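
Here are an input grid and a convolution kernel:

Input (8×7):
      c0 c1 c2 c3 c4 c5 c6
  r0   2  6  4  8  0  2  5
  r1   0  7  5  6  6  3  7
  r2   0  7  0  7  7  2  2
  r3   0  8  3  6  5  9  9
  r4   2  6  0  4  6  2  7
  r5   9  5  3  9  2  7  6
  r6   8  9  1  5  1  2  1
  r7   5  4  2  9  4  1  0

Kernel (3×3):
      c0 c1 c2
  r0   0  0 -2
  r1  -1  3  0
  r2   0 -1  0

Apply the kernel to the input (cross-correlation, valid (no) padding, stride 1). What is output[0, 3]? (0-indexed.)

The receptive field on the input at this output position is [8 0 2 / 6 6 3 / 7 7 2]. Elementwise product with the kernel and sum: 2·-2 + 6·-1 + 6·3 + 7·-1.

1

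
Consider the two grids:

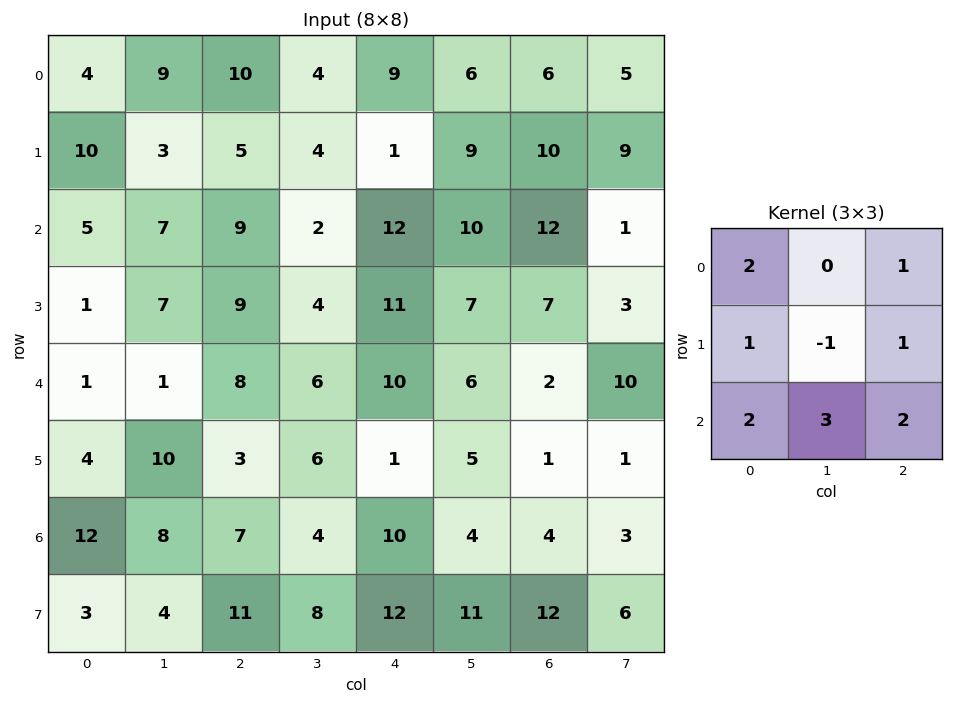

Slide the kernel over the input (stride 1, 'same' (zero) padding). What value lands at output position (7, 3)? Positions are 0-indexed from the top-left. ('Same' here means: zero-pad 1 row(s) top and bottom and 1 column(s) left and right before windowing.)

The receptive field on the zero-padded input at this output position is [7 4 10 / 11 8 12 / 0 0 0]. Elementwise product with the kernel and sum: 7·2 + 10·1 + 11·1 + 8·-1 + 12·1 + 0·2 + 0·3 + 0·2.

39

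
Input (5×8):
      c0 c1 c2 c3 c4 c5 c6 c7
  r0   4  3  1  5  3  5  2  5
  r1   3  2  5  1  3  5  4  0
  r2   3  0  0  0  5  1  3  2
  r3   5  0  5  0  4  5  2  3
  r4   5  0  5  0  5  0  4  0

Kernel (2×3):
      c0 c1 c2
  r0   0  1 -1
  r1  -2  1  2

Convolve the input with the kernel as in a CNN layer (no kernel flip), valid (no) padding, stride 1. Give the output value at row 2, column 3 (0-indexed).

18

The receptive field on the input at this output position is [0 5 1 / 0 4 5]. Elementwise product with the kernel and sum: 5·1 + 1·-1 + 0·-2 + 4·1 + 5·2.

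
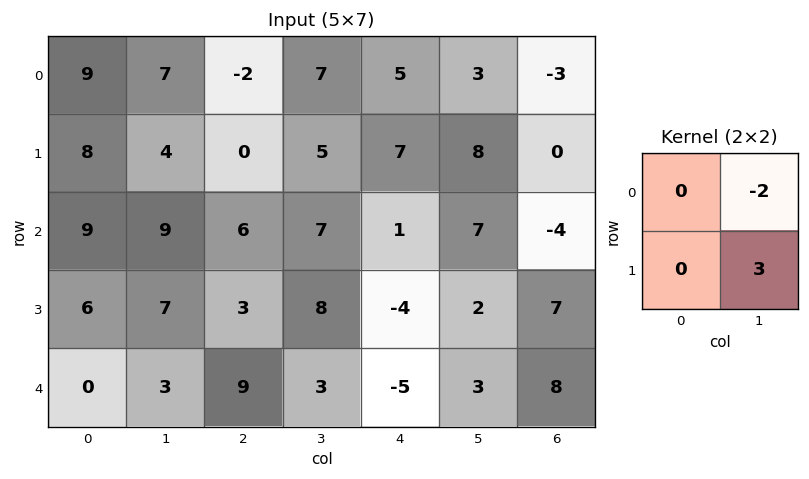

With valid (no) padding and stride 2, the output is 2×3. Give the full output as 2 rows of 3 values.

Output[0,0]: The receptive field on the input at this output position is [9 7 / 8 4]. Elementwise product with the kernel and sum: 7·-2 + 4·3.

-2 1 18
3 10 -8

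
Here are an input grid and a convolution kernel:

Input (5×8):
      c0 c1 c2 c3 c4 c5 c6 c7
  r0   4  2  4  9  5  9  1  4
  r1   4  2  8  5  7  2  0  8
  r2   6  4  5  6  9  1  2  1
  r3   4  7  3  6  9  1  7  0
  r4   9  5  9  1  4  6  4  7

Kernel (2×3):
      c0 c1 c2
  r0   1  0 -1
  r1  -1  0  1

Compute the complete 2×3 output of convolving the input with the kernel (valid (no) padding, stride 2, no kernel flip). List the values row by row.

Output[0,0]: The receptive field on the input at this output position is [4 2 4 / 4 2 8]. Elementwise product with the kernel and sum: 4·1 + 4·-1 + 4·-1 + 8·1.
Output[0,1]: The receptive field on the input at this output position is [4 9 5 / 8 5 7]. Elementwise product with the kernel and sum: 4·1 + 5·-1 + 8·-1 + 7·1.

4 -2 -3
0 2 5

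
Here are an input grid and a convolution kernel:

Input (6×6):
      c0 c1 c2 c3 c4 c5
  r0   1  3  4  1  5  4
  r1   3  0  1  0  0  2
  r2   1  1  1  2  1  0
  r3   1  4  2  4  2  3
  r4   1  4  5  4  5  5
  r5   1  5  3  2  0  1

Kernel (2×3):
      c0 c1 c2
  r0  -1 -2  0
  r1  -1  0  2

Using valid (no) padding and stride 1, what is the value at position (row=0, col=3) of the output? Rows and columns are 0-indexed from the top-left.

The receptive field on the input at this output position is [1 5 4 / 0 0 2]. Elementwise product with the kernel and sum: 1·-1 + 5·-2 + 0·-1 + 2·2.

-7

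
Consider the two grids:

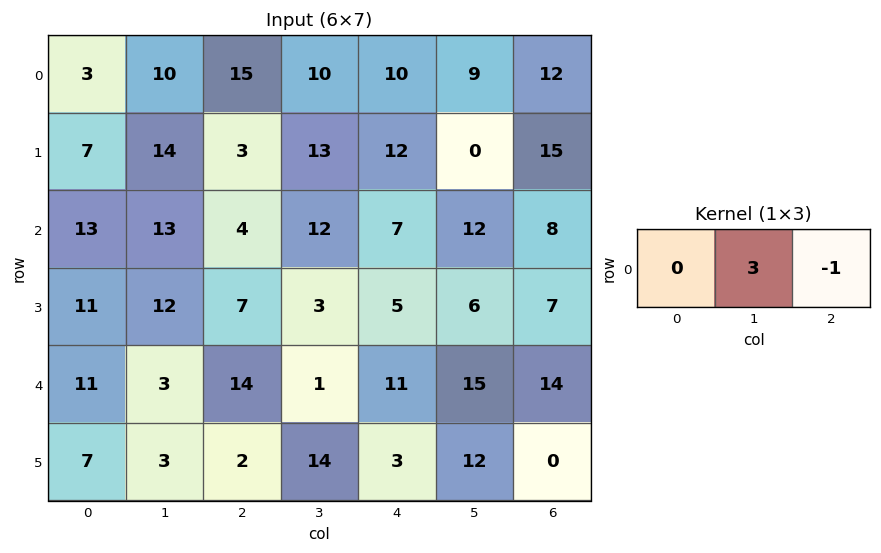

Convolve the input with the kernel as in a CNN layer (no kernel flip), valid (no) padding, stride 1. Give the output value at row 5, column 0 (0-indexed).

7

The receptive field on the input at this output position is [7 3 2]. Elementwise product with the kernel and sum: 3·3 + 2·-1.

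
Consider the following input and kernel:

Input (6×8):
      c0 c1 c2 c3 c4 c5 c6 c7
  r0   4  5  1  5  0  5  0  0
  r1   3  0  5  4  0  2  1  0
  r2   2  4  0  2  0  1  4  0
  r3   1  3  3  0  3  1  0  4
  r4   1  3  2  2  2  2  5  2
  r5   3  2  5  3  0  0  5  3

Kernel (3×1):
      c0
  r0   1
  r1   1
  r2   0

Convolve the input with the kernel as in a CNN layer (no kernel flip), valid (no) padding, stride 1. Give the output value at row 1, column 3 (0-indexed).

The receptive field on the input at this output position is [4 / 2 / 0]. Elementwise product with the kernel and sum: 4·1 + 2·1.

6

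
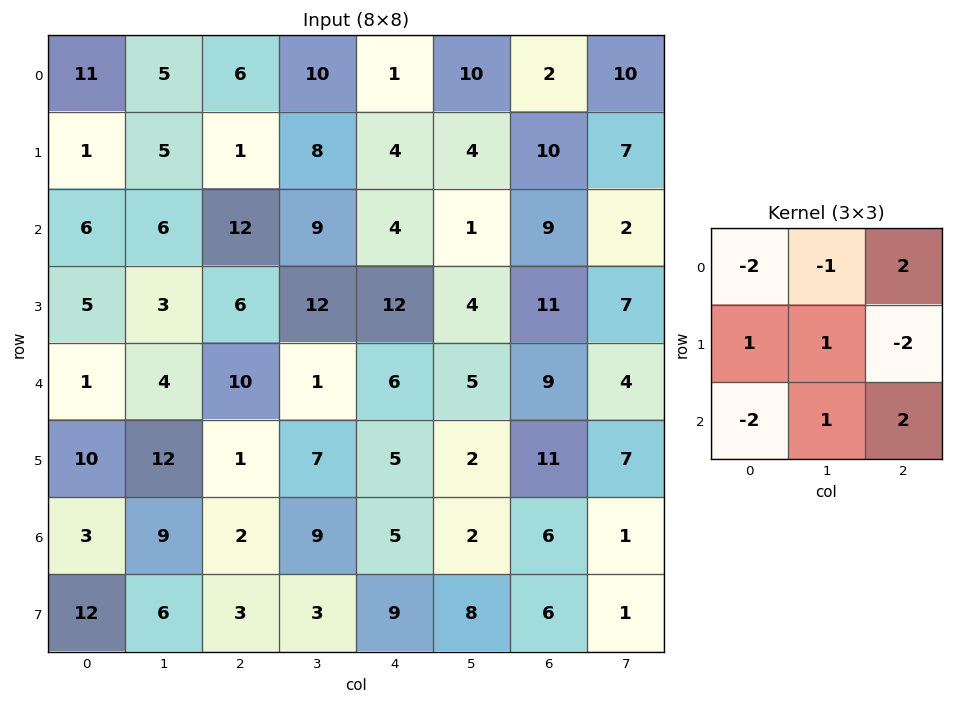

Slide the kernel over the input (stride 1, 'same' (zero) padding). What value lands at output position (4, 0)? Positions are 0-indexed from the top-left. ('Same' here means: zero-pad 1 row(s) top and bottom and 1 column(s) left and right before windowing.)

The receptive field on the zero-padded input at this output position is [0 5 3 / 0 1 4 / 0 10 12]. Elementwise product with the kernel and sum: 0·-2 + 5·-1 + 3·2 + 0·1 + 1·1 + 4·-2 + 0·-2 + 10·1 + 12·2.

28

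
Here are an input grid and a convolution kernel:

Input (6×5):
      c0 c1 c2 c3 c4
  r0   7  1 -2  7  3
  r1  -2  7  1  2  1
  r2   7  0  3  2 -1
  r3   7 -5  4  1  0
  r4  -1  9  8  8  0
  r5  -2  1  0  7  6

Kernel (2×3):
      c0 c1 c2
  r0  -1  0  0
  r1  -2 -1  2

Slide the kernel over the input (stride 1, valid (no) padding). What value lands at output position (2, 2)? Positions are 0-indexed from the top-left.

The receptive field on the input at this output position is [3 2 -1 / 4 1 0]. Elementwise product with the kernel and sum: 3·-1 + 4·-2 + 1·-1 + 0·2.

-12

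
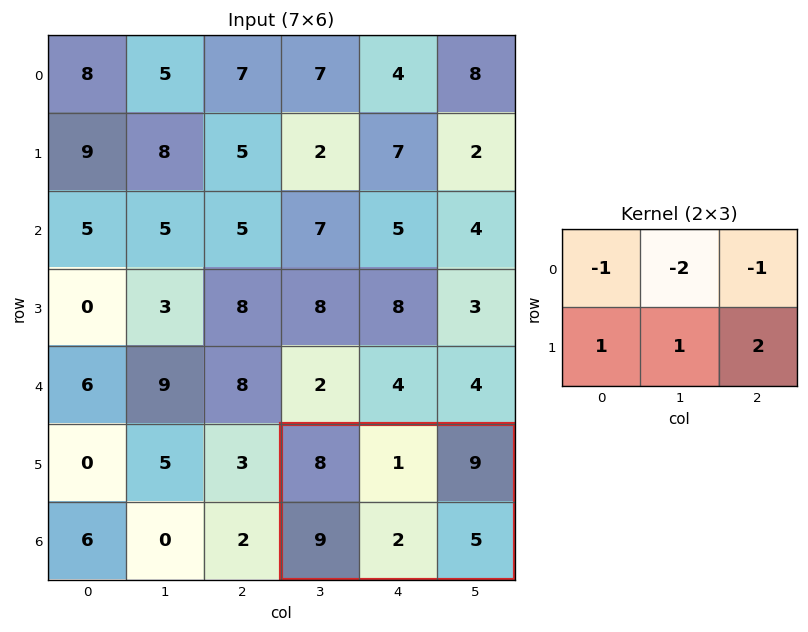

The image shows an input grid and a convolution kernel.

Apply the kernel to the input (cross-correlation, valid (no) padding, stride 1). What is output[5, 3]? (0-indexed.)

The receptive field on the input at this output position is [8 1 9 / 9 2 5]. Elementwise product with the kernel and sum: 8·-1 + 1·-2 + 9·-1 + 9·1 + 2·1 + 5·2.

2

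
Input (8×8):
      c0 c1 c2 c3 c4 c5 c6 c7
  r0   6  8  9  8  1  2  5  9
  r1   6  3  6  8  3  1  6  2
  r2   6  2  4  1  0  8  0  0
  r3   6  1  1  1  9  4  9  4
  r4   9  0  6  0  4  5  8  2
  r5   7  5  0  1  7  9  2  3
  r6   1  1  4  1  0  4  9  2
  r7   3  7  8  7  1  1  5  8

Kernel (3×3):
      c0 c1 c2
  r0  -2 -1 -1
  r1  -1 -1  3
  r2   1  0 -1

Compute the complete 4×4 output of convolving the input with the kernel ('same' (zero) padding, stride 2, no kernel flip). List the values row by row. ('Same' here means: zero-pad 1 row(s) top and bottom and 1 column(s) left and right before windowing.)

Output[0,0]: The receptive field on the zero-padded input at this output position is [0 0 0 / 0 6 8 / 0 6 3]. Elementwise product with the kernel and sum: 0·-2 + 0·-1 + 0·-1 + 0·-1 + 6·-1 + 8·3 + 0·1 + 3·-1.

15 2 4 19
-10 -23 0 -18
-21 -6 -12 -22
-17 -13 -1 -37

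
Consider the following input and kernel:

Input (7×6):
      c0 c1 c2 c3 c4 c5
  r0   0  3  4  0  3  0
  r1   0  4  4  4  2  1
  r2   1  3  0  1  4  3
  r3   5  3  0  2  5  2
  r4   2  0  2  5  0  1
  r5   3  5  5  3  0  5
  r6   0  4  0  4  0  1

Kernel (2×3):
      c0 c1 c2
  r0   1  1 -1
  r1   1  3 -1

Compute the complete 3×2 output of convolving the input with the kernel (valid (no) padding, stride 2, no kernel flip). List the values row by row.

Output[0,0]: The receptive field on the input at this output position is [0 3 4 / 0 4 4]. Elementwise product with the kernel and sum: 0·1 + 3·1 + 4·-1 + 0·1 + 4·3 + 4·-1.
Output[0,1]: The receptive field on the input at this output position is [4 0 3 / 4 4 2]. Elementwise product with the kernel and sum: 4·1 + 0·1 + 3·-1 + 4·1 + 4·3 + 2·-1.

7 15
18 -2
13 21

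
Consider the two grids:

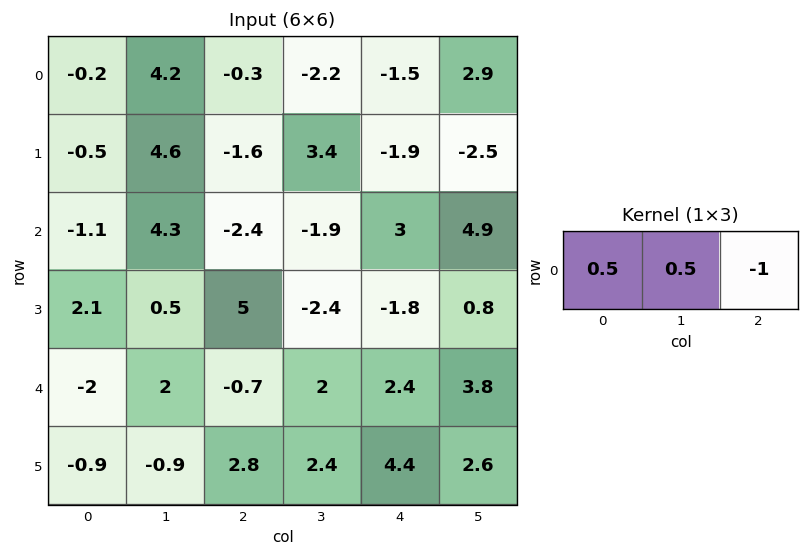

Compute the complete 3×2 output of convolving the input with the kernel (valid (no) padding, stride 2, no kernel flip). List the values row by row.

2.3 0.25
4 -5.15
0.7 -1.75

Output[0,0]: The receptive field on the input at this output position is [-0.2 4.2 -0.3]. Elementwise product with the kernel and sum: -0.2·0.5 + 4.2·0.5 + -0.3·-1.
Output[0,1]: The receptive field on the input at this output position is [-0.3 -2.2 -1.5]. Elementwise product with the kernel and sum: -0.3·0.5 + -2.2·0.5 + -1.5·-1.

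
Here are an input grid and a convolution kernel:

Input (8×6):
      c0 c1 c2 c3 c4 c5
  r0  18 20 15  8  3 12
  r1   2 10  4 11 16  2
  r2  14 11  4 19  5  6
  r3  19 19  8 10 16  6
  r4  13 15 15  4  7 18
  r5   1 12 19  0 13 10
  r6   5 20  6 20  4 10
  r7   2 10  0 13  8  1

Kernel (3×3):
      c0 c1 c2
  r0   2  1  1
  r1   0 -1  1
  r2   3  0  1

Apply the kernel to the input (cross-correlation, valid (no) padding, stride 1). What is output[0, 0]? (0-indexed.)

111

The receptive field on the input at this output position is [18 20 15 / 2 10 4 / 14 11 4]. Elementwise product with the kernel and sum: 18·2 + 20·1 + 15·1 + 10·-1 + 4·1 + 14·3 + 4·1.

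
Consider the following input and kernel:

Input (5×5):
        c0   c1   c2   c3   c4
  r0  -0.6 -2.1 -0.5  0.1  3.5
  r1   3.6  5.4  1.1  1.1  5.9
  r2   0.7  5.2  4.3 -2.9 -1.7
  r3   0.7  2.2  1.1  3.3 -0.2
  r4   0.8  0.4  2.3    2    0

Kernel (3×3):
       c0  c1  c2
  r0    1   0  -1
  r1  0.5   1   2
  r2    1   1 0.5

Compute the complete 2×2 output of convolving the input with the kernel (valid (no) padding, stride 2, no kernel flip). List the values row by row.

17.35 10
3.5 13.75

Output[0,0]: The receptive field on the input at this output position is [-0.6 -2.1 -0.5 / 3.6 5.4 1.1 / 0.7 5.2 4.3]. Elementwise product with the kernel and sum: -0.6·1 + -0.5·-1 + 3.6·0.5 + 5.4·1 + 1.1·2 + 0.7·1 + 5.2·1 + 4.3·0.5.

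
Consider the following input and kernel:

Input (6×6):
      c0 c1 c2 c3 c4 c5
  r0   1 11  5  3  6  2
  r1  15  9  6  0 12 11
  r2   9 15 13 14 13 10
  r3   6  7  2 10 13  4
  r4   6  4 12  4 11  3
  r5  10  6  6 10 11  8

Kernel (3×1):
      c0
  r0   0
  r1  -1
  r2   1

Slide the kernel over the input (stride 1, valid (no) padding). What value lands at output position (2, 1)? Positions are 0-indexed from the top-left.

-3

The receptive field on the input at this output position is [15 / 7 / 4]. Elementwise product with the kernel and sum: 7·-1 + 4·1.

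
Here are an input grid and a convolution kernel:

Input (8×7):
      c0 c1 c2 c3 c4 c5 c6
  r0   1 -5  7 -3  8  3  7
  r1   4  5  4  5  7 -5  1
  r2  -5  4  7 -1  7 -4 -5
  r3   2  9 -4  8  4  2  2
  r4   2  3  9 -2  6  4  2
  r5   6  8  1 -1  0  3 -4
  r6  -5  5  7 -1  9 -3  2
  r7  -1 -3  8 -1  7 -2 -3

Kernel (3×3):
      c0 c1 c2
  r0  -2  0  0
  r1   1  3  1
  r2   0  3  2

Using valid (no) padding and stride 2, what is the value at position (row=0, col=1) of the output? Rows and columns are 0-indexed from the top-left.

The receptive field on the input at this output position is [7 -3 8 / 4 5 7 / 7 -1 7]. Elementwise product with the kernel and sum: 7·-2 + 4·1 + 5·3 + 7·1 + -1·3 + 7·2.

23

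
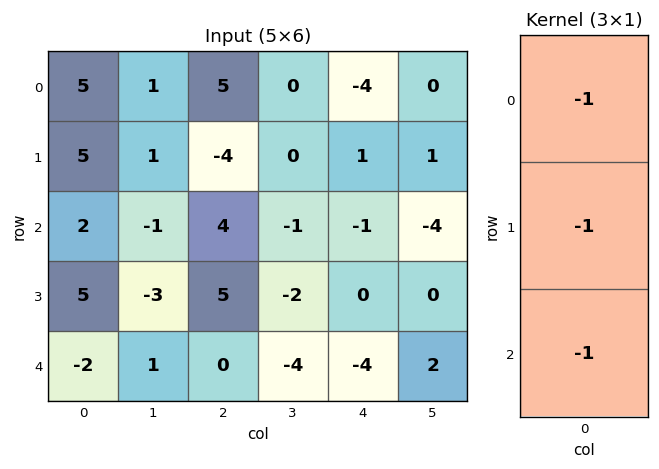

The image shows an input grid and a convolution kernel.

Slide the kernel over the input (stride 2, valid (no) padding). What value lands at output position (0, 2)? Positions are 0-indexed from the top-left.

4

The receptive field on the input at this output position is [-4 / 1 / -1]. Elementwise product with the kernel and sum: -4·-1 + 1·-1 + -1·-1.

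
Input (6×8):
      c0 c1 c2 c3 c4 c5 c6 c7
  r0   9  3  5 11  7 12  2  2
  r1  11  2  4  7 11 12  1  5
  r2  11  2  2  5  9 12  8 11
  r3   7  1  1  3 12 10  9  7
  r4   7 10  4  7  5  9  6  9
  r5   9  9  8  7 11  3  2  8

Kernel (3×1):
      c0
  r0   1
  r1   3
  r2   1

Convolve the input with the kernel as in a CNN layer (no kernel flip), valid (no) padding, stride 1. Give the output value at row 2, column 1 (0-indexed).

15

The receptive field on the input at this output position is [2 / 1 / 10]. Elementwise product with the kernel and sum: 2·1 + 1·3 + 10·1.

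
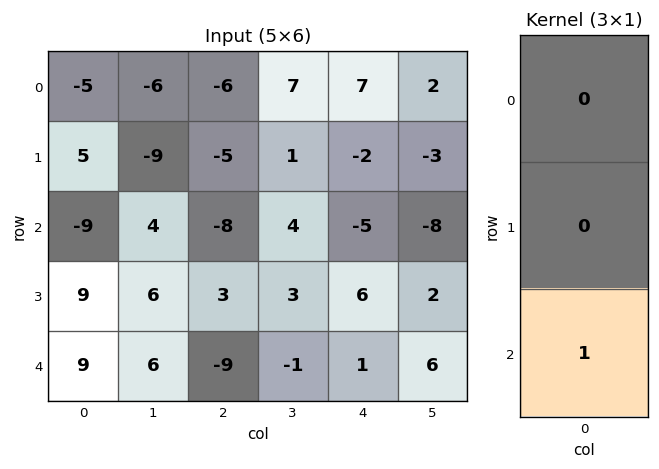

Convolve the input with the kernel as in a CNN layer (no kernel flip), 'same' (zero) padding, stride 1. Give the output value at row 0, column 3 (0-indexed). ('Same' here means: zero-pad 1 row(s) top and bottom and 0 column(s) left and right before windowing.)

1

The receptive field on the zero-padded input at this output position is [0 / 7 / 1]. Elementwise product with the kernel and sum: 1·1.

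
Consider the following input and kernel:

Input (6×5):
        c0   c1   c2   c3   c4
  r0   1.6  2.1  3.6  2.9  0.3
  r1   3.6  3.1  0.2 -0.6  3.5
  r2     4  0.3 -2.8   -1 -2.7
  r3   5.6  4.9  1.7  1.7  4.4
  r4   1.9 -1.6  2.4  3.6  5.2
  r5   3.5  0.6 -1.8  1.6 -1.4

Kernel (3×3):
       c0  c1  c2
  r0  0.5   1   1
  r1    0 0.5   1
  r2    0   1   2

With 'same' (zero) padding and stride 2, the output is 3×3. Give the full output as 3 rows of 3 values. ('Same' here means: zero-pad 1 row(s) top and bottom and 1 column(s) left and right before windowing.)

12.7 3.7 3.65
24.4 3.85 6.25
14.55 12.05 6.45

Output[0,0]: The receptive field on the zero-padded input at this output position is [0 0 0 / 0 1.6 2.1 / 0 3.6 3.1]. Elementwise product with the kernel and sum: 0·0.5 + 0·1 + 0·1 + 1.6·0.5 + 2.1·1 + 3.6·1 + 3.1·2.
Output[0,1]: The receptive field on the zero-padded input at this output position is [0 0 0 / 2.1 3.6 2.9 / 3.1 0.2 -0.6]. Elementwise product with the kernel and sum: 0·0.5 + 0·1 + 0·1 + 3.6·0.5 + 2.9·1 + 0.2·1 + -0.6·2.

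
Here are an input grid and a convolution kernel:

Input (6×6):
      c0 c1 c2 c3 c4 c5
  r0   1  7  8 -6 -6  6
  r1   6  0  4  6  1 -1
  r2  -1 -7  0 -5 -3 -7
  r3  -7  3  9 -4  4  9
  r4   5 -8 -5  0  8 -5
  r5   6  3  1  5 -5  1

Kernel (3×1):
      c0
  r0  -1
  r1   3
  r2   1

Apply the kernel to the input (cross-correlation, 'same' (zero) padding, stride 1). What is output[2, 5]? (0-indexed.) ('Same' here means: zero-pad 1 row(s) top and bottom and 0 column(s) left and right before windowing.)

The receptive field on the zero-padded input at this output position is [-1 / -7 / 9]. Elementwise product with the kernel and sum: -1·-1 + -7·3 + 9·1.

-11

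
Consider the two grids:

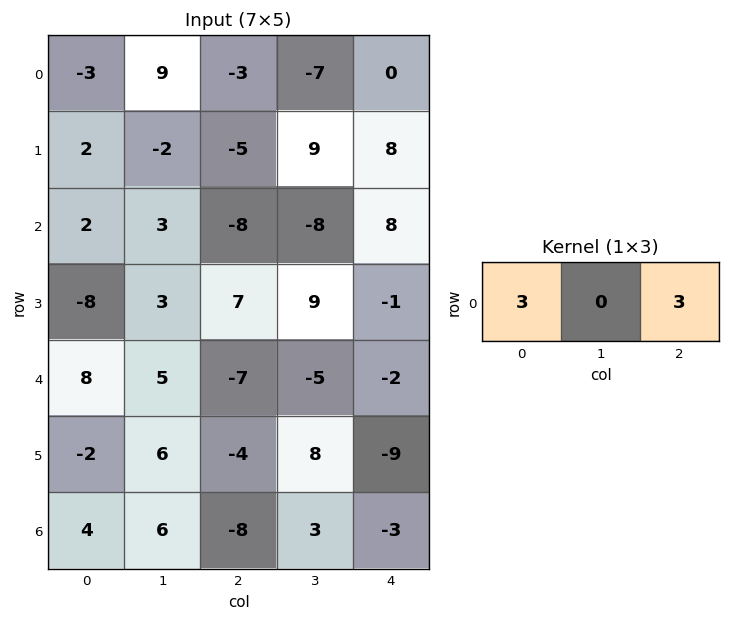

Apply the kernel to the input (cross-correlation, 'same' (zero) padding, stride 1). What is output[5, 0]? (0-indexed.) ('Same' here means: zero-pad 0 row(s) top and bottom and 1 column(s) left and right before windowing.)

18

The receptive field on the zero-padded input at this output position is [0 -2 6]. Elementwise product with the kernel and sum: 0·3 + 6·3.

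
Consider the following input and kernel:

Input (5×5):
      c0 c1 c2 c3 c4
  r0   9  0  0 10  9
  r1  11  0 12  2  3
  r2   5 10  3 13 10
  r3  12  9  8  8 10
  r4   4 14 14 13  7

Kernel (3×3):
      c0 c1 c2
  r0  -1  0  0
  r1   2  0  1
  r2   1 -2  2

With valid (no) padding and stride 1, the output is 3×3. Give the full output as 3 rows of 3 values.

Output[0,0]: The receptive field on the input at this output position is [9 0 0 / 11 0 12 / 5 10 3]. Elementwise product with the kernel and sum: 9·-1 + 11·2 + 12·1 + 5·1 + 10·-2 + 3·2.
Output[0,1]: The receptive field on the input at this output position is [0 0 10 / 0 12 2 / 10 3 13]. Elementwise product with the kernel and sum: 0·-1 + 0·2 + 2·1 + 10·1 + 3·-2 + 13·2.

16 32 24
12 42 16
31 28 25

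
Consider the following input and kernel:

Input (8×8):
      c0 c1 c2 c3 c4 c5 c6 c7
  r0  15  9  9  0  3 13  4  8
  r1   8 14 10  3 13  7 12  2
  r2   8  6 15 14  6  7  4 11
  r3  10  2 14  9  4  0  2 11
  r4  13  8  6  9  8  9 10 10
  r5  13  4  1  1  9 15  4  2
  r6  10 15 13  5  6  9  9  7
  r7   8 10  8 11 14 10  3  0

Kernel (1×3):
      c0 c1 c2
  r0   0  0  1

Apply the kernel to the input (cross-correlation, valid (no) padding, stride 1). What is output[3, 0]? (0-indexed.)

The receptive field on the input at this output position is [10 2 14]. Elementwise product with the kernel and sum: 14·1.

14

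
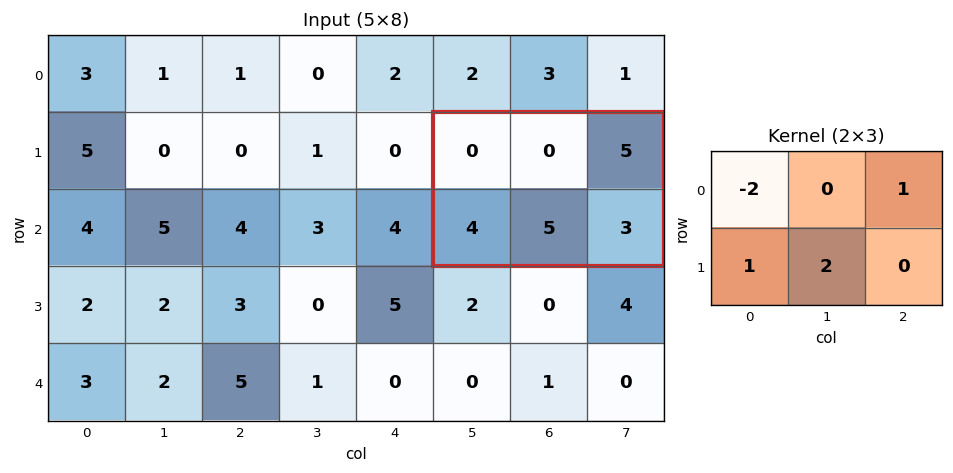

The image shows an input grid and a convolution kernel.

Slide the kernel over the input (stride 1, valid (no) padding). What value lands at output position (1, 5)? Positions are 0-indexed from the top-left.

The receptive field on the input at this output position is [0 0 5 / 4 5 3]. Elementwise product with the kernel and sum: 0·-2 + 5·1 + 4·1 + 5·2.

19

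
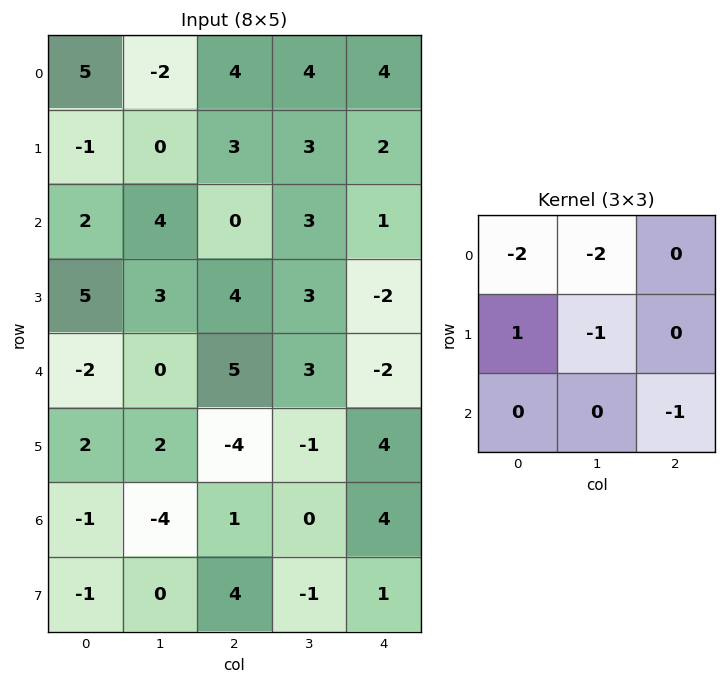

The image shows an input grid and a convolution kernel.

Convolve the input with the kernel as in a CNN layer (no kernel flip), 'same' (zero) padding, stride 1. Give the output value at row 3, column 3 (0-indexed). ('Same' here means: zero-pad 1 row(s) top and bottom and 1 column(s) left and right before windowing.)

-3

The receptive field on the zero-padded input at this output position is [0 3 1 / 4 3 -2 / 5 3 -2]. Elementwise product with the kernel and sum: 0·-2 + 3·-2 + 4·1 + 3·-1 + -2·-1.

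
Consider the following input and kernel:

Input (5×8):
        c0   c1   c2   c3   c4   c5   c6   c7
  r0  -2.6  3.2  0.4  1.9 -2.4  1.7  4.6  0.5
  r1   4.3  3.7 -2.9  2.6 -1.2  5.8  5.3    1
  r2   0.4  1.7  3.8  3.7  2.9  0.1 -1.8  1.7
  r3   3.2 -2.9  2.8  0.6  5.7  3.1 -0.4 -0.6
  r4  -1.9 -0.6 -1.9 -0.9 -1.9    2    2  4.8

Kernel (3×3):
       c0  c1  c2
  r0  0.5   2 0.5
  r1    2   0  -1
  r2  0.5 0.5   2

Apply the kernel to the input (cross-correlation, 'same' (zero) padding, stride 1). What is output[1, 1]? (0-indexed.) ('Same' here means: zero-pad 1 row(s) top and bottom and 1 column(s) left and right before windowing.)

25.45

The receptive field on the zero-padded input at this output position is [-2.6 3.2 0.4 / 4.3 3.7 -2.9 / 0.4 1.7 3.8]. Elementwise product with the kernel and sum: -2.6·0.5 + 3.2·2 + 0.4·0.5 + 4.3·2 + -2.9·-1 + 0.4·0.5 + 1.7·0.5 + 3.8·2.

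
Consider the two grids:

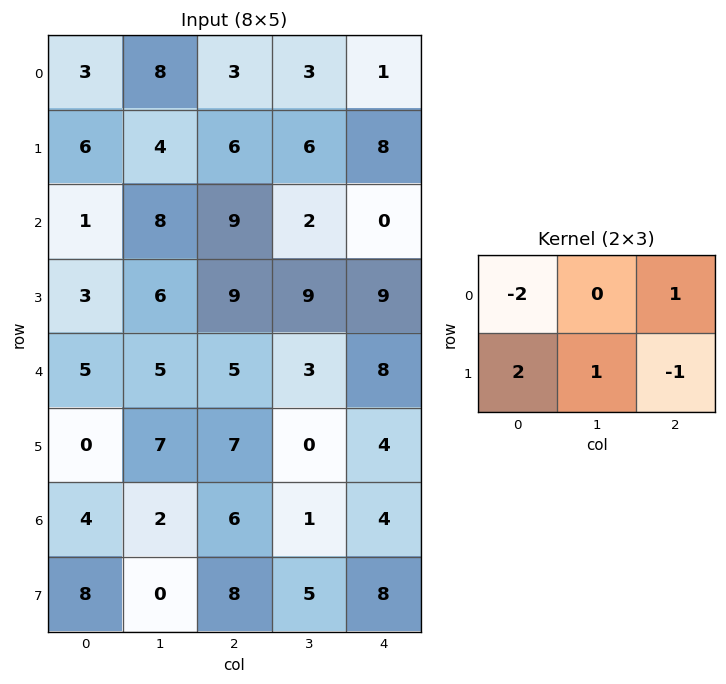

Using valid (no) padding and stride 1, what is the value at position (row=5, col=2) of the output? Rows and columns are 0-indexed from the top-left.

-1

The receptive field on the input at this output position is [7 0 4 / 6 1 4]. Elementwise product with the kernel and sum: 7·-2 + 4·1 + 6·2 + 1·1 + 4·-1.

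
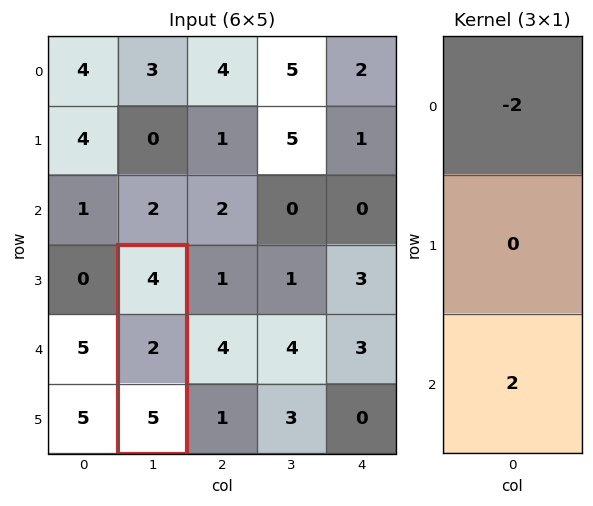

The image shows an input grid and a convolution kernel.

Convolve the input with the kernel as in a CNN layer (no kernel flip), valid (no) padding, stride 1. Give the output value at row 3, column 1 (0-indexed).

The receptive field on the input at this output position is [4 / 2 / 5]. Elementwise product with the kernel and sum: 4·-2 + 5·2.

2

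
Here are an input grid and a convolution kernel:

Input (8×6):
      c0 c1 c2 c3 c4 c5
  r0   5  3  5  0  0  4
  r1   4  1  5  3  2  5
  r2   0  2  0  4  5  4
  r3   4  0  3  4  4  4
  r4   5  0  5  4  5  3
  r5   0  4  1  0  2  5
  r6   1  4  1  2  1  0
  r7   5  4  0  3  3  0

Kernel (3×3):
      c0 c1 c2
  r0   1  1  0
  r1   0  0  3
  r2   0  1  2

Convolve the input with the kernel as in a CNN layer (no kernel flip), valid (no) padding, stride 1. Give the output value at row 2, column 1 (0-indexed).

27

The receptive field on the input at this output position is [2 0 4 / 0 3 4 / 0 5 4]. Elementwise product with the kernel and sum: 2·1 + 0·1 + 4·3 + 5·1 + 4·2.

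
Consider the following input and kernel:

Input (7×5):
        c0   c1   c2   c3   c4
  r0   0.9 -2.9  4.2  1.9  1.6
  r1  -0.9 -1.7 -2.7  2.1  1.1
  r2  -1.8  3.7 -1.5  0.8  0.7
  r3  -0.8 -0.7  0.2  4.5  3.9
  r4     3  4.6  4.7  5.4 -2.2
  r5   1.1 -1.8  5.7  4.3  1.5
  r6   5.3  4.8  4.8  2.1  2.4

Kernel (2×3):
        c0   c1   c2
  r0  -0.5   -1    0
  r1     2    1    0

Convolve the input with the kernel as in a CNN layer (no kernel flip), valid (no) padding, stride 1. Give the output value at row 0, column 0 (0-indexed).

The receptive field on the input at this output position is [0.9 -2.9 4.2 / -0.9 -1.7 -2.7]. Elementwise product with the kernel and sum: 0.9·-0.5 + -2.9·-1 + -0.9·2 + -1.7·1.

-1.05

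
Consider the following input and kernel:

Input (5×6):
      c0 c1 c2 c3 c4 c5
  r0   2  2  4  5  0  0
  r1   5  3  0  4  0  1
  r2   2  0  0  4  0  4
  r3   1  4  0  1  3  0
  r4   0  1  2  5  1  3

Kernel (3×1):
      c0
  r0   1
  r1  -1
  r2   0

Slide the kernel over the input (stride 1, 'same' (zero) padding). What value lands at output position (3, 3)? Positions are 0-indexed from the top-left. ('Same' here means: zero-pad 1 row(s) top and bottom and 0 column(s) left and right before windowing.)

3

The receptive field on the zero-padded input at this output position is [4 / 1 / 5]. Elementwise product with the kernel and sum: 4·1 + 1·-1.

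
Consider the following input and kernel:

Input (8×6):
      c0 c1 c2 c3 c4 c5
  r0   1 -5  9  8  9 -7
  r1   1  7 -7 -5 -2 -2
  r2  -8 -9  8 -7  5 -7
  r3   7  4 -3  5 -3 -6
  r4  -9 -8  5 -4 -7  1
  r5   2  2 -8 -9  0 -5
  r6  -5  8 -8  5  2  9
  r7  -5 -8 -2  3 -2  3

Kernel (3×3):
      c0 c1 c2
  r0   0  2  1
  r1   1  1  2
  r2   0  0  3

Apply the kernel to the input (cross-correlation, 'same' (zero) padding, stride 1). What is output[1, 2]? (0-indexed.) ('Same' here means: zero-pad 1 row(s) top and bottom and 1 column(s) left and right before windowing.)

The receptive field on the zero-padded input at this output position is [-5 9 8 / 7 -7 -5 / -9 8 -7]. Elementwise product with the kernel and sum: 9·2 + 8·1 + 7·1 + -7·1 + -5·2 + -7·3.

-5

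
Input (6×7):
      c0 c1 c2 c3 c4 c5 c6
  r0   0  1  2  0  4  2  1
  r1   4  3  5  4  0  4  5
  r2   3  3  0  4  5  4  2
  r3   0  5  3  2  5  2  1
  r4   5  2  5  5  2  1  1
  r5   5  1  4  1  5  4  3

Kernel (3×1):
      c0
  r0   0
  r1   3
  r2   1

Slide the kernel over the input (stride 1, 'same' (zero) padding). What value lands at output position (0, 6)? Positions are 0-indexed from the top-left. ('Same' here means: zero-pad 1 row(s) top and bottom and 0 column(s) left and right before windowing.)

The receptive field on the zero-padded input at this output position is [0 / 1 / 5]. Elementwise product with the kernel and sum: 1·3 + 5·1.

8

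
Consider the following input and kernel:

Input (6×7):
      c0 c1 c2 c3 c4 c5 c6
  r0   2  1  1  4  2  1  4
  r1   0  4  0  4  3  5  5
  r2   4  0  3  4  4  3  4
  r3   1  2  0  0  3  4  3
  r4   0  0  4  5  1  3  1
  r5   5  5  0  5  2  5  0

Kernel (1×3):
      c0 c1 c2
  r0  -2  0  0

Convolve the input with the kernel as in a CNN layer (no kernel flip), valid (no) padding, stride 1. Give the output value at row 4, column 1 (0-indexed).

0

The receptive field on the input at this output position is [0 4 5]. Elementwise product with the kernel and sum: 0·-2.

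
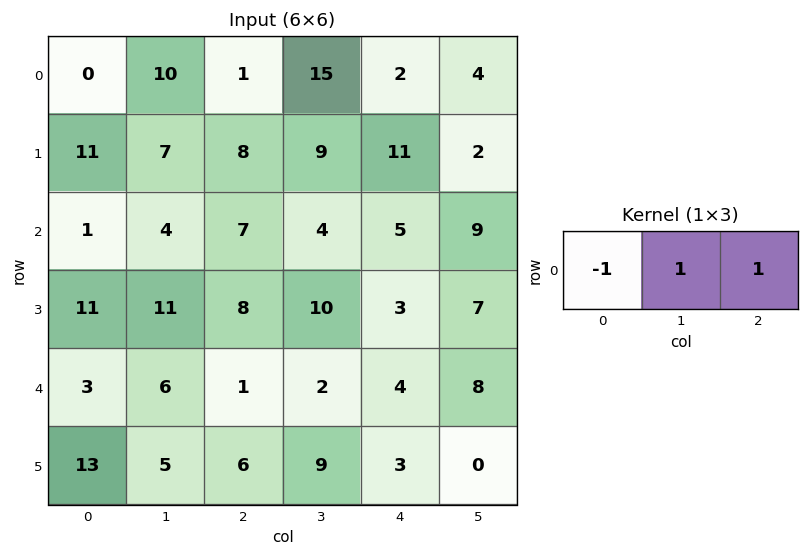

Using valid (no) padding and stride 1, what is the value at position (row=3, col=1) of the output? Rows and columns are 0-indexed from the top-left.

The receptive field on the input at this output position is [11 8 10]. Elementwise product with the kernel and sum: 11·-1 + 8·1 + 10·1.

7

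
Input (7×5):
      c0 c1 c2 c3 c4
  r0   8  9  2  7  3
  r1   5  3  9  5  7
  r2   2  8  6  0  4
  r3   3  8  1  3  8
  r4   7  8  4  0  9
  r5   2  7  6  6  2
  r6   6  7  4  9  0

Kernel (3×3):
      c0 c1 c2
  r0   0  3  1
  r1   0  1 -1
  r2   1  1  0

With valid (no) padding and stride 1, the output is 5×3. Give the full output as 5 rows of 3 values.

33 31 28
31 47 22
52 28 3
38 23 20
42 23 26

Output[0,0]: The receptive field on the input at this output position is [8 9 2 / 5 3 9 / 2 8 6]. Elementwise product with the kernel and sum: 9·3 + 2·1 + 3·1 + 9·-1 + 2·1 + 8·1.
Output[0,1]: The receptive field on the input at this output position is [9 2 7 / 3 9 5 / 8 6 0]. Elementwise product with the kernel and sum: 2·3 + 7·1 + 9·1 + 5·-1 + 8·1 + 6·1.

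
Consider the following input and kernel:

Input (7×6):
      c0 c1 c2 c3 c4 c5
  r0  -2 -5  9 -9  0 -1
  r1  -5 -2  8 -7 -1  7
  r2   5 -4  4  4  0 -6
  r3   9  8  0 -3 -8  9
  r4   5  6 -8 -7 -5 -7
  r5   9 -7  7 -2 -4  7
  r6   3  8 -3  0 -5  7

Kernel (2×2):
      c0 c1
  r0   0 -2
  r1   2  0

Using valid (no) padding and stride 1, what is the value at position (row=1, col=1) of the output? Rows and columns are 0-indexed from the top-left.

-24

The receptive field on the input at this output position is [-2 8 / -4 4]. Elementwise product with the kernel and sum: 8·-2 + -4·2.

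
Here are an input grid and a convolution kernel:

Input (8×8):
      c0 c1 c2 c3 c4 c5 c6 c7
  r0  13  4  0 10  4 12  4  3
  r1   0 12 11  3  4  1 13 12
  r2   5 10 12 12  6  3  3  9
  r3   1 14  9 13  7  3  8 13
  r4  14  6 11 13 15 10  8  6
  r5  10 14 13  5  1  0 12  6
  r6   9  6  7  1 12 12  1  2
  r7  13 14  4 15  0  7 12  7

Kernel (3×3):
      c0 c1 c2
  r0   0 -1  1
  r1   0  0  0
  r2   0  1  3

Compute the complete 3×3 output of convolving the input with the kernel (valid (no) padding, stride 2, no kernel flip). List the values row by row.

42 24 4
41 52 34
32 39 13

Output[0,0]: The receptive field on the input at this output position is [13 4 0 / 0 12 11 / 5 10 12]. Elementwise product with the kernel and sum: 4·-1 + 0·1 + 10·1 + 12·3.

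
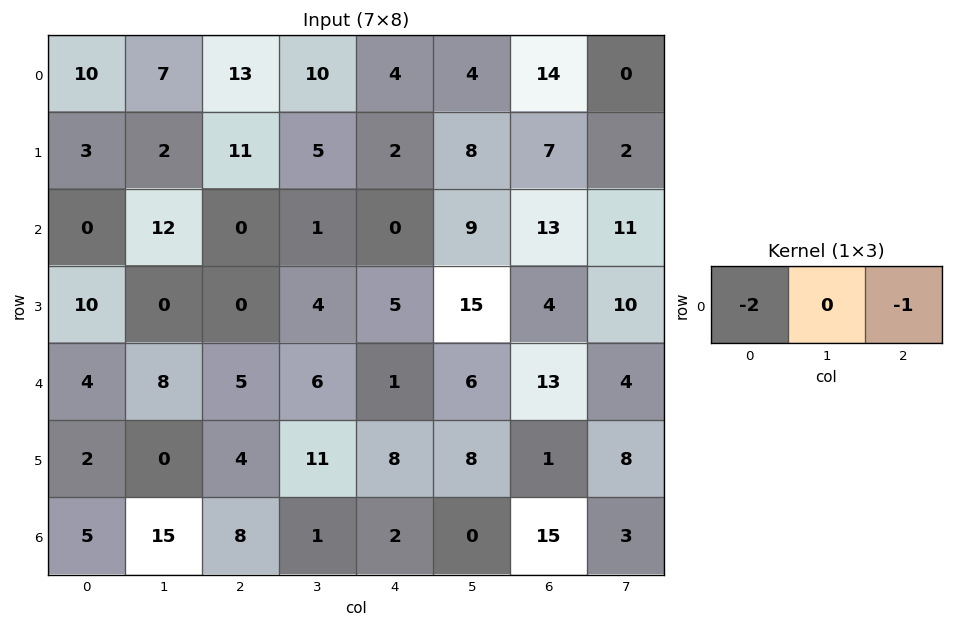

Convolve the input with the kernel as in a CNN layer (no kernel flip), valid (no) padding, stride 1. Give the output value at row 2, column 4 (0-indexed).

-13

The receptive field on the input at this output position is [0 9 13]. Elementwise product with the kernel and sum: 0·-2 + 13·-1.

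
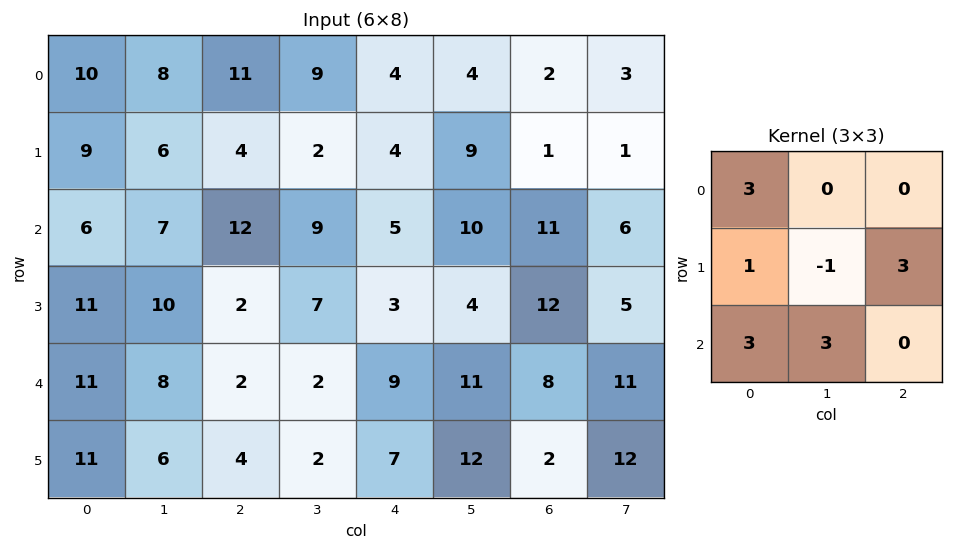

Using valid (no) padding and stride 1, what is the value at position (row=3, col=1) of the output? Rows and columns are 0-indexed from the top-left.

The receptive field on the input at this output position is [10 2 7 / 8 2 2 / 6 4 2]. Elementwise product with the kernel and sum: 10·3 + 8·1 + 2·-1 + 2·3 + 6·3 + 4·3.

72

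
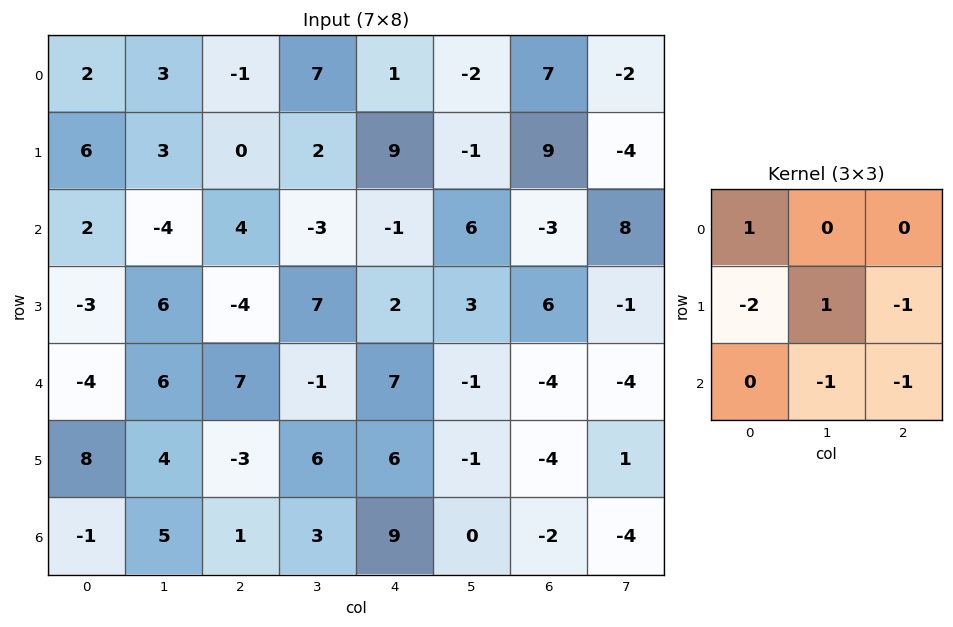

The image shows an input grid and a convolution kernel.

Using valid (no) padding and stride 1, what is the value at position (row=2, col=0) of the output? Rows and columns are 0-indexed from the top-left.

5

The receptive field on the input at this output position is [2 -4 4 / -3 6 -4 / -4 6 7]. Elementwise product with the kernel and sum: 2·1 + -3·-2 + 6·1 + -4·-1 + 6·-1 + 7·-1.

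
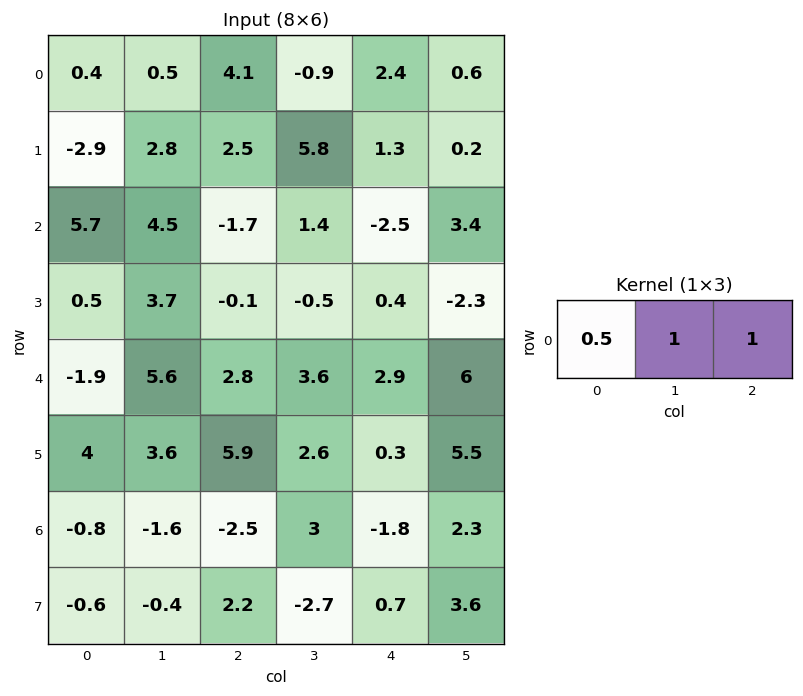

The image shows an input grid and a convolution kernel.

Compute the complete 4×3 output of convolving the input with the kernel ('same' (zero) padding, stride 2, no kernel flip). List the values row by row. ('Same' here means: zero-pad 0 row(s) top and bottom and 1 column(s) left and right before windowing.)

Output[0,0]: The receptive field on the zero-padded input at this output position is [0 0.4 0.5]. Elementwise product with the kernel and sum: 0·0.5 + 0.4·1 + 0.5·1.

0.9 3.45 2.55
10.2 1.95 1.6
3.7 9.2 10.7
-2.4 -0.3 2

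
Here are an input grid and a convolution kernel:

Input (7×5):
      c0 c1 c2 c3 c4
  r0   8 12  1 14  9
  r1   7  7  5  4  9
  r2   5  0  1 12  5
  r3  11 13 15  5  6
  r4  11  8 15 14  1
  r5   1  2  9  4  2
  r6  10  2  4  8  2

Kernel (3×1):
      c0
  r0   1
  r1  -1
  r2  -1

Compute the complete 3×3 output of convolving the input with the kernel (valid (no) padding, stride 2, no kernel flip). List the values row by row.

-4 -5 -5
-17 -29 -2
0 2 -3

Output[0,0]: The receptive field on the input at this output position is [8 / 7 / 5]. Elementwise product with the kernel and sum: 8·1 + 7·-1 + 5·-1.
Output[0,1]: The receptive field on the input at this output position is [1 / 5 / 1]. Elementwise product with the kernel and sum: 1·1 + 5·-1 + 1·-1.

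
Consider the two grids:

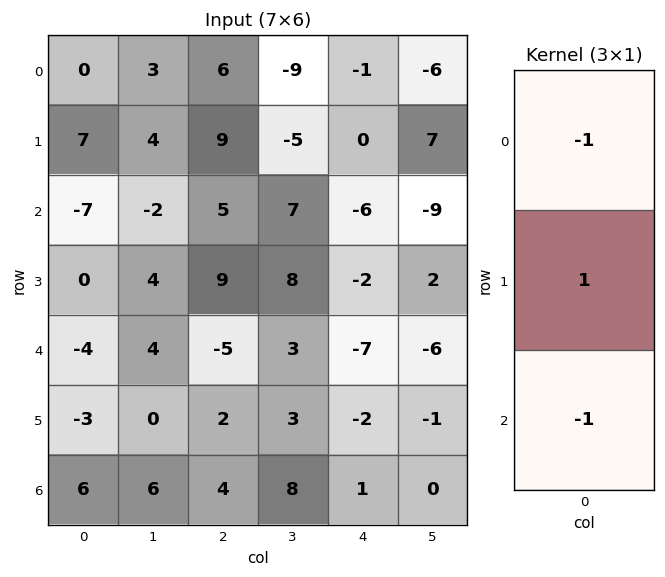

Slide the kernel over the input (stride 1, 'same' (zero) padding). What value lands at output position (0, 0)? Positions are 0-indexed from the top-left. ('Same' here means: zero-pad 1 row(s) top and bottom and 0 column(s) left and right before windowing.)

The receptive field on the zero-padded input at this output position is [0 / 0 / 7]. Elementwise product with the kernel and sum: 0·-1 + 0·1 + 7·-1.

-7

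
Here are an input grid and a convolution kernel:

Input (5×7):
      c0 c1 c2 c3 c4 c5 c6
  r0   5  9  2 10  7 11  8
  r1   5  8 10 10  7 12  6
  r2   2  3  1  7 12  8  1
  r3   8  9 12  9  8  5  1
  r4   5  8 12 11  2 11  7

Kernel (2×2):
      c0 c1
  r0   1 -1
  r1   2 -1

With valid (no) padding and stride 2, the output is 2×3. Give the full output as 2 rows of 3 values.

-2 2 -2
6 9 15

Output[0,0]: The receptive field on the input at this output position is [5 9 / 5 8]. Elementwise product with the kernel and sum: 5·1 + 9·-1 + 5·2 + 8·-1.
Output[0,1]: The receptive field on the input at this output position is [2 10 / 10 10]. Elementwise product with the kernel and sum: 2·1 + 10·-1 + 10·2 + 10·-1.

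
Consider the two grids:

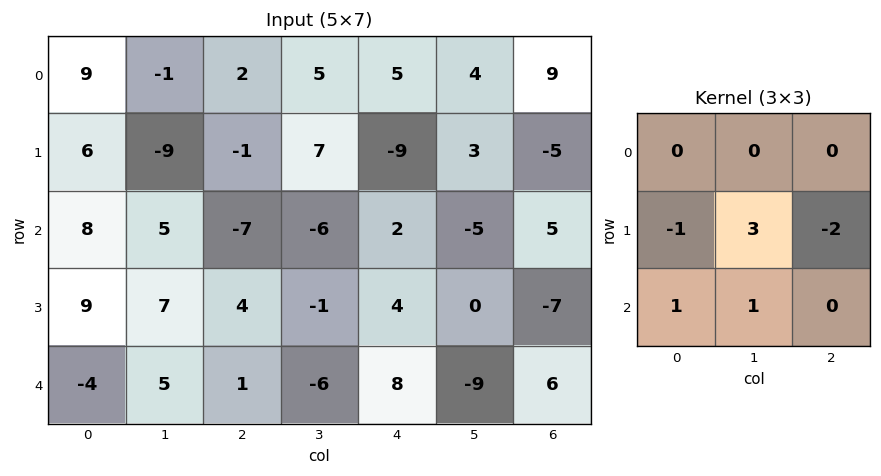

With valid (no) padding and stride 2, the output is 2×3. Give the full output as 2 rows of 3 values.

Output[0,0]: The receptive field on the input at this output position is [9 -1 2 / 6 -9 -1 / 8 5 -7]. Elementwise product with the kernel and sum: 6·-1 + -9·3 + -1·-2 + 8·1 + 5·1.
Output[0,1]: The receptive field on the input at this output position is [2 5 5 / -1 7 -9 / -7 -6 2]. Elementwise product with the kernel and sum: -1·-1 + 7·3 + -9·-2 + -7·1 + -6·1.

-18 27 25
5 -20 9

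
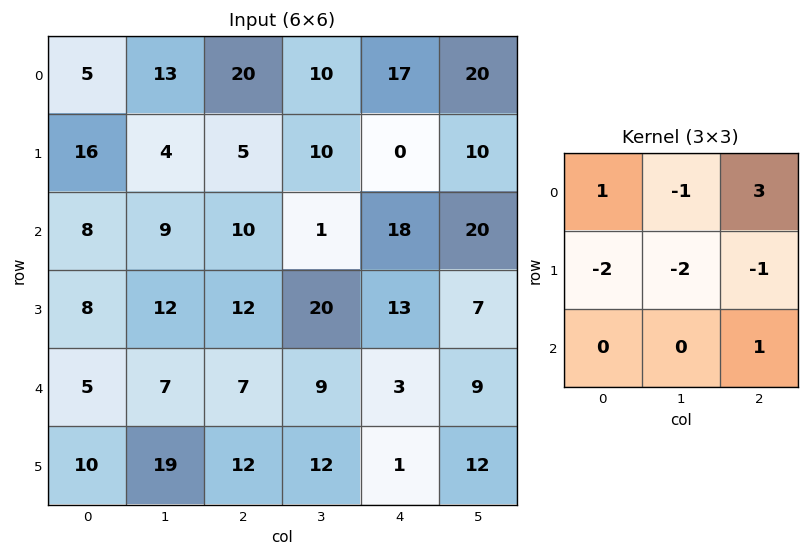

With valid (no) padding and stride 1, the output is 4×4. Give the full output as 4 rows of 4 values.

17 -4 49 43
-5 10 -32 -11
-16 -57 -11 -21
13 35 -3 7

Output[0,0]: The receptive field on the input at this output position is [5 13 20 / 16 4 5 / 8 9 10]. Elementwise product with the kernel and sum: 5·1 + 13·-1 + 20·3 + 16·-2 + 4·-2 + 5·-1 + 10·1.
Output[0,1]: The receptive field on the input at this output position is [13 20 10 / 4 5 10 / 9 10 1]. Elementwise product with the kernel and sum: 13·1 + 20·-1 + 10·3 + 4·-2 + 5·-2 + 10·-1 + 1·1.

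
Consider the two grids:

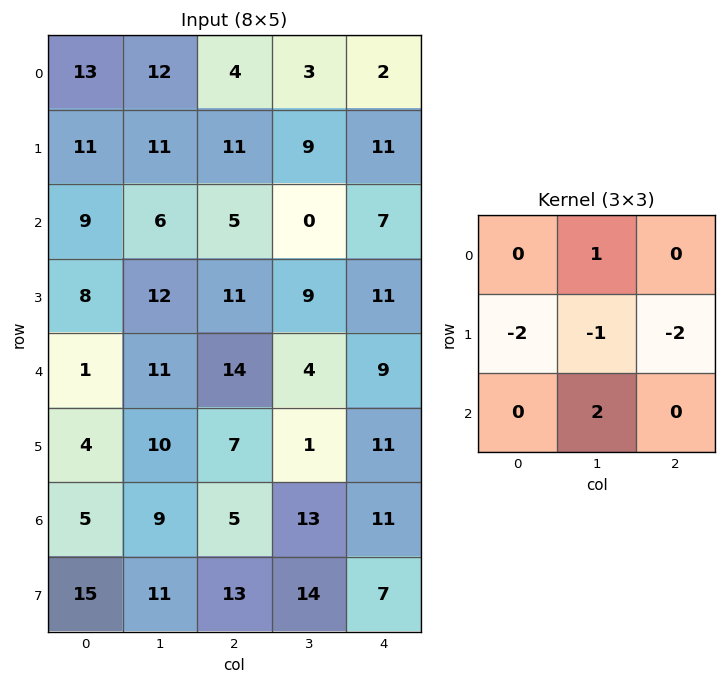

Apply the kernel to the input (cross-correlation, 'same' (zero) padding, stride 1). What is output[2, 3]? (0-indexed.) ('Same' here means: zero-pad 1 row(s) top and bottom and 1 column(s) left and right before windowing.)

3

The receptive field on the zero-padded input at this output position is [11 9 11 / 5 0 7 / 11 9 11]. Elementwise product with the kernel and sum: 9·1 + 5·-2 + 0·-1 + 7·-2 + 9·2.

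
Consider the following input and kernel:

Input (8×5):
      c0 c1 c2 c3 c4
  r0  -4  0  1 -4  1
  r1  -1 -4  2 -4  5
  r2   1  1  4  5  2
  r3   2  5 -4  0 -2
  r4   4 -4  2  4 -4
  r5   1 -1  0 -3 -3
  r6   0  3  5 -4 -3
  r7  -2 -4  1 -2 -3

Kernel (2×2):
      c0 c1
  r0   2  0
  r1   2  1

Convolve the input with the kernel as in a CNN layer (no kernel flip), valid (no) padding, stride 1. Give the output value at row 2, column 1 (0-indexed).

The receptive field on the input at this output position is [1 4 / 5 -4]. Elementwise product with the kernel and sum: 1·2 + 5·2 + -4·1.

8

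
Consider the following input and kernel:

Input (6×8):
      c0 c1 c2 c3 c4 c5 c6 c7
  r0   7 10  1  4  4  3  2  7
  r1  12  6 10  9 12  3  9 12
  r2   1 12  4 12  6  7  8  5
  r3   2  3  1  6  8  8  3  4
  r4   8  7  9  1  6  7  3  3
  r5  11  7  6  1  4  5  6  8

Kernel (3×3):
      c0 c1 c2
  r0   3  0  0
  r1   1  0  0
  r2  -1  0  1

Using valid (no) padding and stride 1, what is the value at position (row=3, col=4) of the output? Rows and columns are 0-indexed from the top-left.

The receptive field on the input at this output position is [8 8 3 / 6 7 3 / 4 5 6]. Elementwise product with the kernel and sum: 8·3 + 6·1 + 4·-1 + 6·1.

32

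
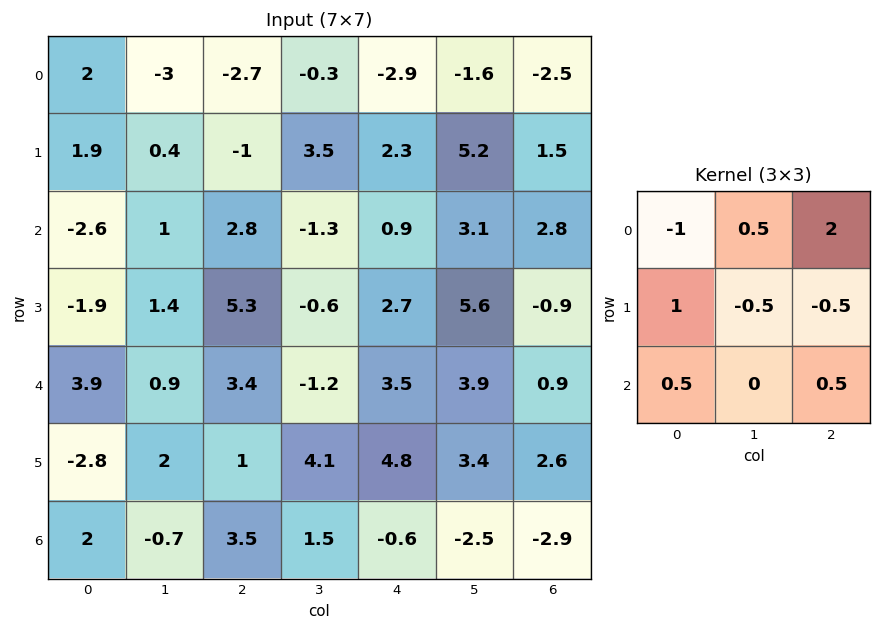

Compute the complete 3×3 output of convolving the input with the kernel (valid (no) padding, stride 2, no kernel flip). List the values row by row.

-6.6 -5.3 -2.1
7.1 6.05 8.8
1.8 1 0.3

Output[0,0]: The receptive field on the input at this output position is [2 -3 -2.7 / 1.9 0.4 -1 / -2.6 1 2.8]. Elementwise product with the kernel and sum: 2·-1 + -3·0.5 + -2.7·2 + 1.9·1 + 0.4·-0.5 + -1·-0.5 + -2.6·0.5 + 2.8·0.5.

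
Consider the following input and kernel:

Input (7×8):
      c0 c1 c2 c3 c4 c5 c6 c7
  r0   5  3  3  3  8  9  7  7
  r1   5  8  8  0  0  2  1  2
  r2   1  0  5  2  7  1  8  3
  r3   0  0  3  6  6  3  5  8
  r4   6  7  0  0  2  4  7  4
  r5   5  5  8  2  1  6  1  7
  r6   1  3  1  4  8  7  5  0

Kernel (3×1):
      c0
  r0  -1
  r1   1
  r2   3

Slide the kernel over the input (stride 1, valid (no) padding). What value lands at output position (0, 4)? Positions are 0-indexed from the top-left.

13

The receptive field on the input at this output position is [8 / 0 / 7]. Elementwise product with the kernel and sum: 8·-1 + 0·1 + 7·3.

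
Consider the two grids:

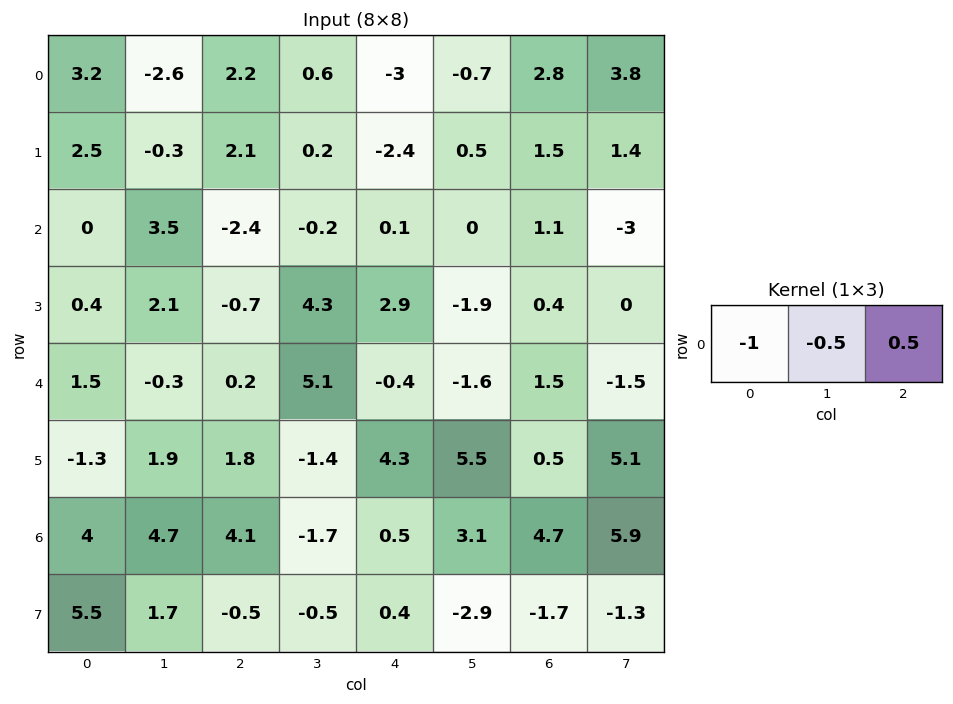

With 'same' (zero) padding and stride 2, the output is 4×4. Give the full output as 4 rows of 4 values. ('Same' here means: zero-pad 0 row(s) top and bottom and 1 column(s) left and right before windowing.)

Output[0,0]: The receptive field on the zero-padded input at this output position is [0 3.2 -2.6]. Elementwise product with the kernel and sum: 0·-1 + 3.2·-0.5 + -2.6·0.5.
Output[0,1]: The receptive field on the zero-padded input at this output position is [-2.6 2.2 0.6]. Elementwise product with the kernel and sum: -2.6·-1 + 2.2·-0.5 + 0.6·0.5.

-2.9 1.8 0.55 1.2
1.75 -2.4 0.15 -2.05
-0.9 2.75 -5.7 0.1
0.35 -7.6 3 -2.5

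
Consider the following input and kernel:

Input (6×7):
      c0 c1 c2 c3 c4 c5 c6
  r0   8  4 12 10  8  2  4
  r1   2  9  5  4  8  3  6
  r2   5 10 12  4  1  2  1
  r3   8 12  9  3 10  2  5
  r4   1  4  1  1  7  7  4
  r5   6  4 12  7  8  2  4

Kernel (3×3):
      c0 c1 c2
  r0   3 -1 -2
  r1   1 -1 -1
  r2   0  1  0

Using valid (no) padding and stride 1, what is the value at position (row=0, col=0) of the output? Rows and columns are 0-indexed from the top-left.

-6

The receptive field on the input at this output position is [8 4 12 / 2 9 5 / 5 10 12]. Elementwise product with the kernel and sum: 8·3 + 4·-1 + 12·-2 + 2·1 + 9·-1 + 5·-1 + 10·1.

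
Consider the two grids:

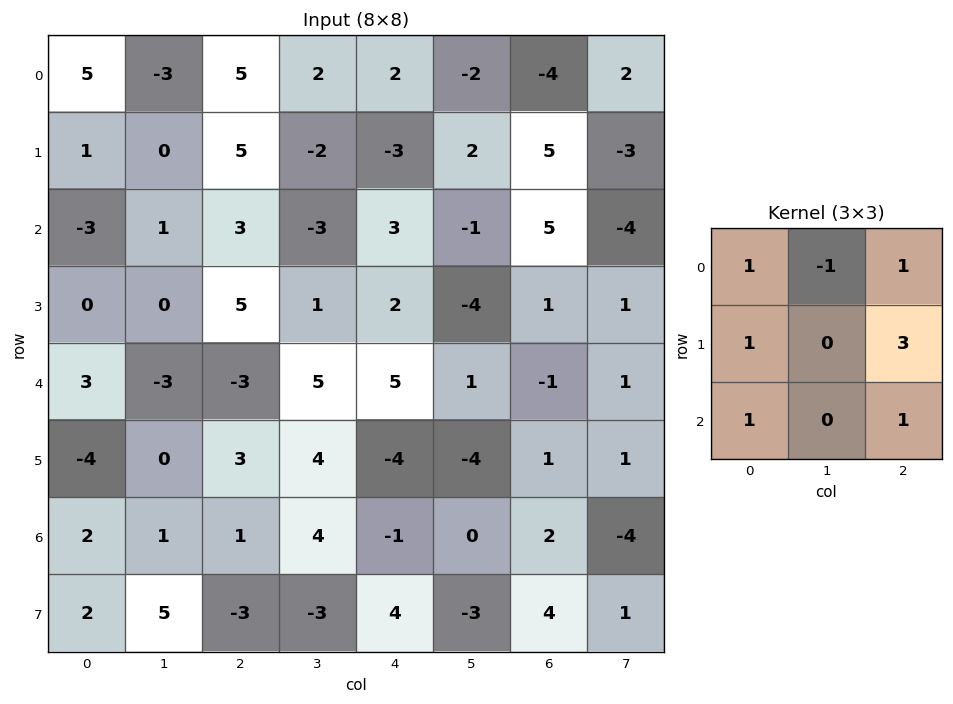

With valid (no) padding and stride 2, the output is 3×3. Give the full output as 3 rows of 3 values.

29 7 20
14 22 18
11 -12 3

Output[0,0]: The receptive field on the input at this output position is [5 -3 5 / 1 0 5 / -3 1 3]. Elementwise product with the kernel and sum: 5·1 + -3·-1 + 5·1 + 1·1 + 5·3 + -3·1 + 3·1.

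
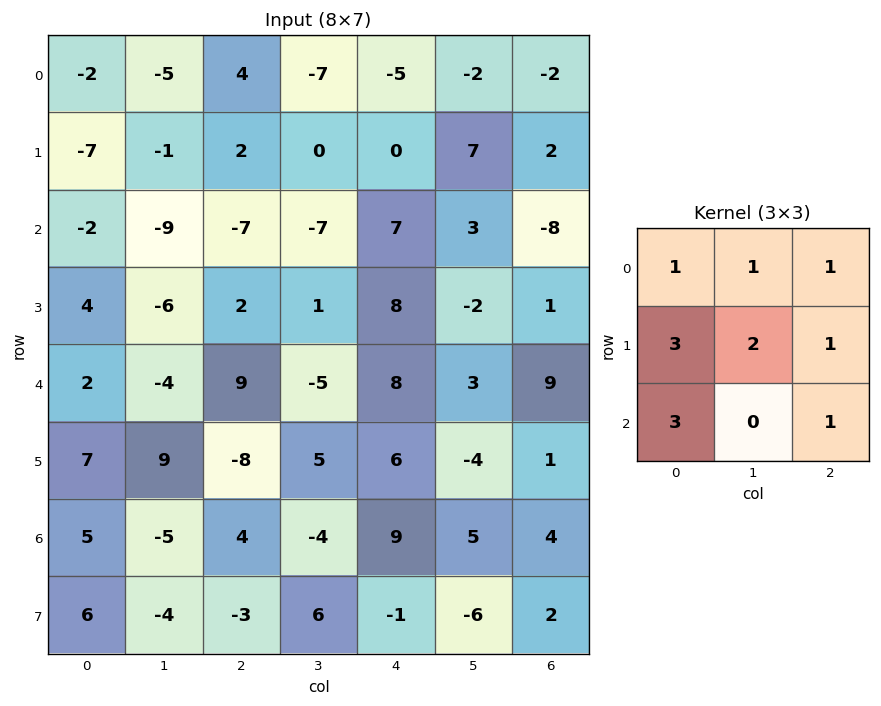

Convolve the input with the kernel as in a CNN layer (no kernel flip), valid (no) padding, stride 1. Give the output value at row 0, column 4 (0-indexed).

The receptive field on the input at this output position is [-5 -2 -2 / 0 7 2 / 7 3 -8]. Elementwise product with the kernel and sum: -5·1 + -2·1 + -2·1 + 0·3 + 7·2 + 2·1 + 7·3 + -8·1.

20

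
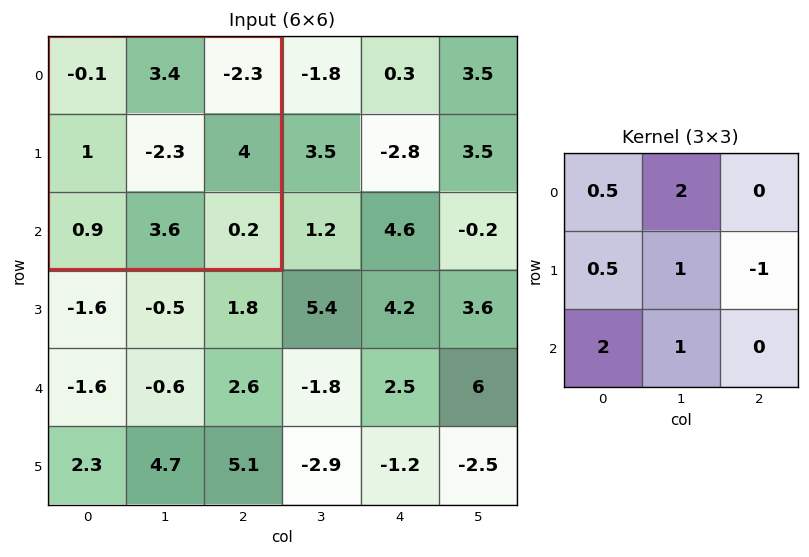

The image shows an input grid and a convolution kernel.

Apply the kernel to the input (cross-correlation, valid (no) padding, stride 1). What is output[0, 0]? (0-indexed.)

The receptive field on the input at this output position is [-0.1 3.4 -2.3 / 1 -2.3 4 / 0.9 3.6 0.2]. Elementwise product with the kernel and sum: -0.1·0.5 + 3.4·2 + 1·0.5 + -2.3·1 + 4·-1 + 0.9·2 + 3.6·1.

6.35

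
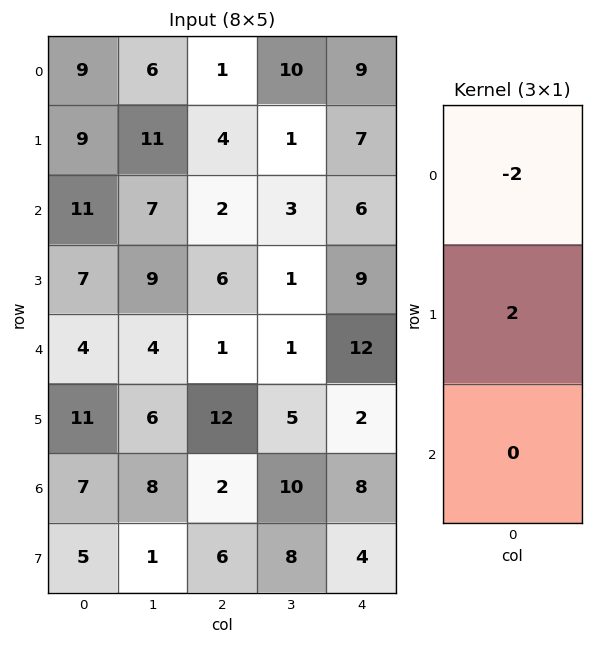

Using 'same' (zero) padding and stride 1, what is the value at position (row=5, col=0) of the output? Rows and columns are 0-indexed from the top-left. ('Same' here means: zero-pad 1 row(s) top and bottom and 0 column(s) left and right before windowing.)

The receptive field on the zero-padded input at this output position is [4 / 11 / 7]. Elementwise product with the kernel and sum: 4·-2 + 11·2.

14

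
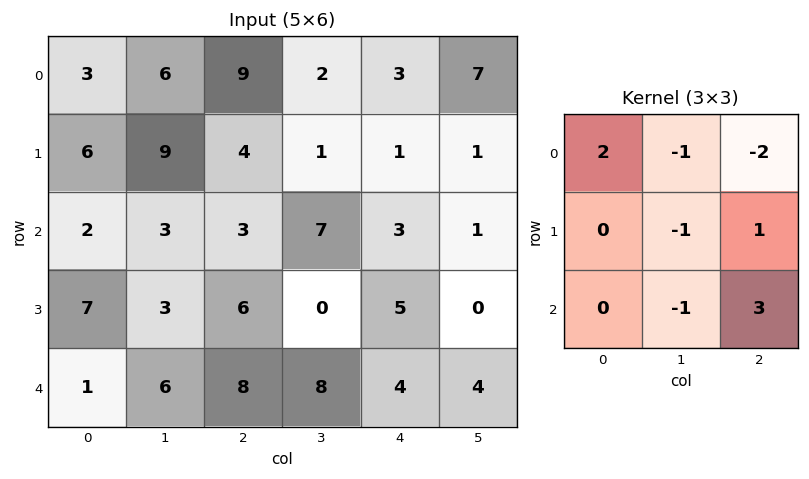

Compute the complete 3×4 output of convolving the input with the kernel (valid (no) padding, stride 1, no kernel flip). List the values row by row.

-17 14 12 -13
10 10 16 -8
16 -1 2 12

Output[0,0]: The receptive field on the input at this output position is [3 6 9 / 6 9 4 / 2 3 3]. Elementwise product with the kernel and sum: 3·2 + 6·-1 + 9·-2 + 9·-1 + 4·1 + 3·-1 + 3·3.
Output[0,1]: The receptive field on the input at this output position is [6 9 2 / 9 4 1 / 3 3 7]. Elementwise product with the kernel and sum: 6·2 + 9·-1 + 2·-2 + 4·-1 + 1·1 + 3·-1 + 7·3.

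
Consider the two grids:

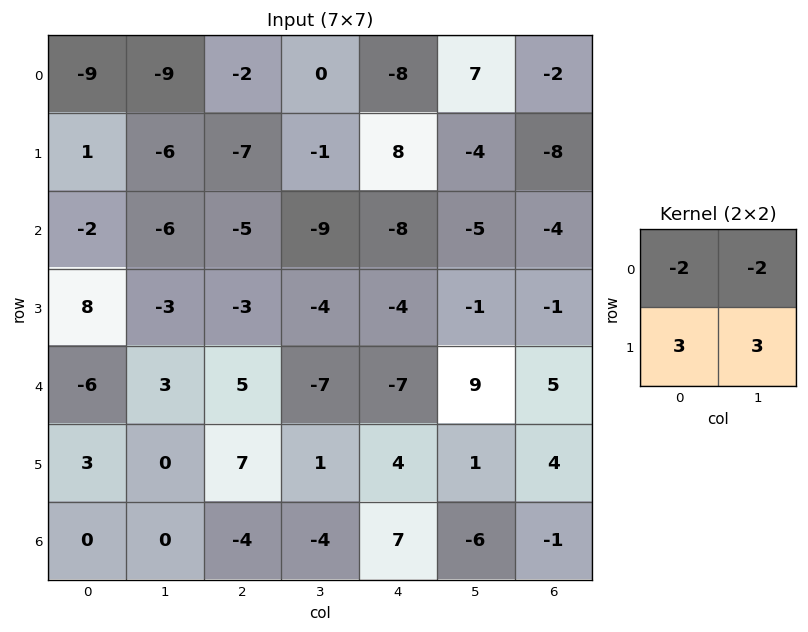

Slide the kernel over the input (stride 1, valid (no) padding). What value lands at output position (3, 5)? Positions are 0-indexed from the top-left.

The receptive field on the input at this output position is [-1 -1 / 9 5]. Elementwise product with the kernel and sum: -1·-2 + -1·-2 + 9·3 + 5·3.

46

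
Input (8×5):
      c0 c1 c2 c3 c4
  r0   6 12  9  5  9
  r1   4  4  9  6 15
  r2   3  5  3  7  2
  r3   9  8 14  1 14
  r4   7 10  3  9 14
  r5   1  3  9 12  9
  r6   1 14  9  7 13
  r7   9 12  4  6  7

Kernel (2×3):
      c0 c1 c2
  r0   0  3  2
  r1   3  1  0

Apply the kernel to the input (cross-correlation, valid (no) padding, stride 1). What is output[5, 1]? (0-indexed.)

The receptive field on the input at this output position is [3 9 12 / 14 9 7]. Elementwise product with the kernel and sum: 9·3 + 12·2 + 14·3 + 9·1.

102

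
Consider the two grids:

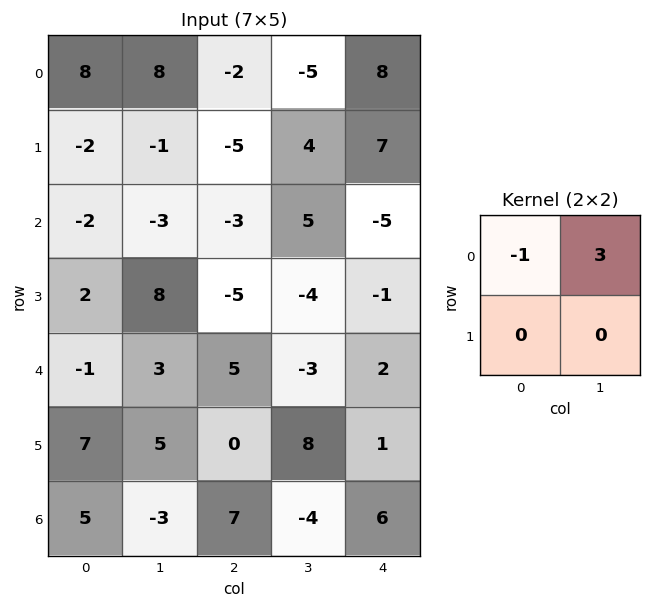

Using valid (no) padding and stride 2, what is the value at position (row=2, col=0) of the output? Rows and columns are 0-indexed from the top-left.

10

The receptive field on the input at this output position is [-1 3 / 7 5]. Elementwise product with the kernel and sum: -1·-1 + 3·3.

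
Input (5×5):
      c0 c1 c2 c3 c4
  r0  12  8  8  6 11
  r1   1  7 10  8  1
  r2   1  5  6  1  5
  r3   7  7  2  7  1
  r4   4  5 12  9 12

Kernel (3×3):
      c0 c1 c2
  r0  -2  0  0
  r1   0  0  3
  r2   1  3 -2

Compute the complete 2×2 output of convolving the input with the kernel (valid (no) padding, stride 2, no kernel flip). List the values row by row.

10 -14
-1 6

Output[0,0]: The receptive field on the input at this output position is [12 8 8 / 1 7 10 / 1 5 6]. Elementwise product with the kernel and sum: 12·-2 + 10·3 + 1·1 + 5·3 + 6·-2.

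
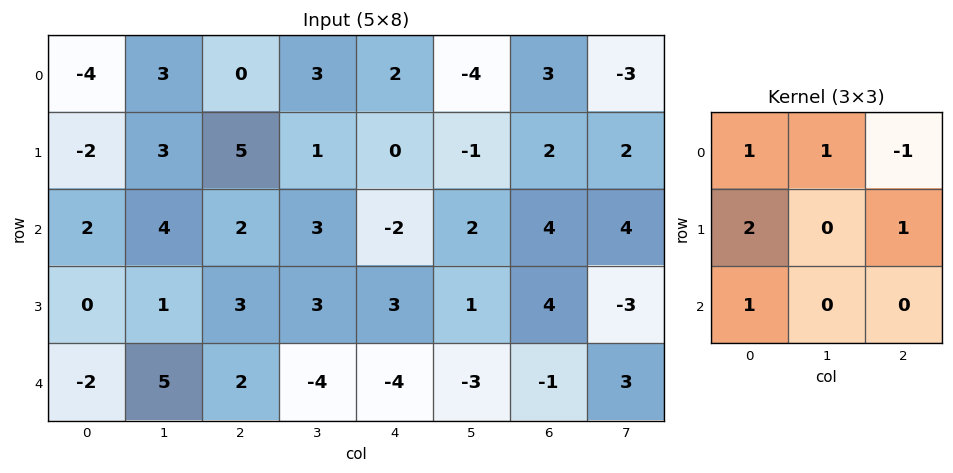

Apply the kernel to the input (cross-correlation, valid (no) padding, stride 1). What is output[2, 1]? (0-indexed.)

13

The receptive field on the input at this output position is [4 2 3 / 1 3 3 / 5 2 -4]. Elementwise product with the kernel and sum: 4·1 + 2·1 + 3·-1 + 1·2 + 3·1 + 5·1.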